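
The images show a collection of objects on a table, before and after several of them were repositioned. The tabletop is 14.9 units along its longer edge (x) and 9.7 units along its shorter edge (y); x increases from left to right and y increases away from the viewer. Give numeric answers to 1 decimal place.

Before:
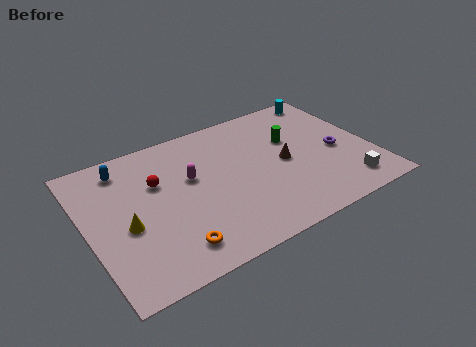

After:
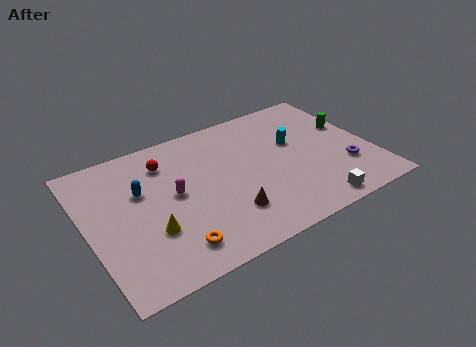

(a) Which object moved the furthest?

the brown cone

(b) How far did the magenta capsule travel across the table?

1.2

The magenta capsule was near (5.5, 5.8) before and (4.5, 5.1) after, so it travelled √(1.0² + 0.7²) ≈ 1.2 units.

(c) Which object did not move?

the orange torus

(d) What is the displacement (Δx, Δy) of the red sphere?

(0.6, 1.2)

The red sphere started near (3.8, 6.3) and ended near (4.4, 7.5).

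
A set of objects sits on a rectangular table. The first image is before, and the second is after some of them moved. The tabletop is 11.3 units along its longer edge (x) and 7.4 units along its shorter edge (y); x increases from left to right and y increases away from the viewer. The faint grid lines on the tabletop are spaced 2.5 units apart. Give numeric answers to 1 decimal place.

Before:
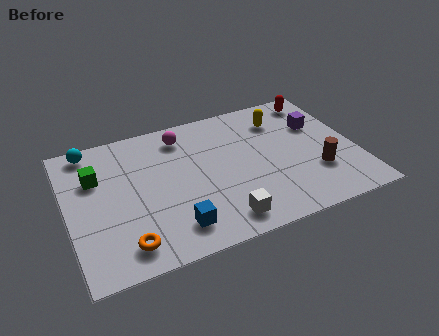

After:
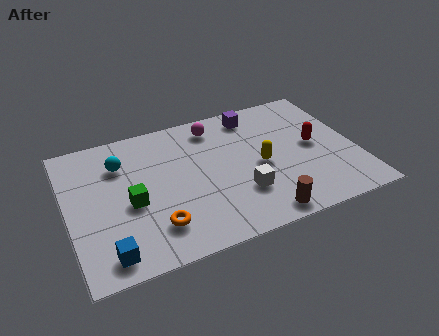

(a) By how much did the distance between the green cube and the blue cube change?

-2.0

Before: roughly 4.5 units apart; after: 2.5. That's 2.0 units closer together.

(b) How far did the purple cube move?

2.8

The purple cube moved from about (10.0, 4.9) to (7.6, 6.3), a distance of √(2.4² + 1.4²) ≈ 2.8.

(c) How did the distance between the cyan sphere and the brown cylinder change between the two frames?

-2.7

The distance was about 9.5 in the first image and 6.8 in the second, so they moved 2.7 units closer together.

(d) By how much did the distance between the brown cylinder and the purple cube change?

+2.9

They were about 2.6 units apart before and 5.5 after — 2.9 units further apart.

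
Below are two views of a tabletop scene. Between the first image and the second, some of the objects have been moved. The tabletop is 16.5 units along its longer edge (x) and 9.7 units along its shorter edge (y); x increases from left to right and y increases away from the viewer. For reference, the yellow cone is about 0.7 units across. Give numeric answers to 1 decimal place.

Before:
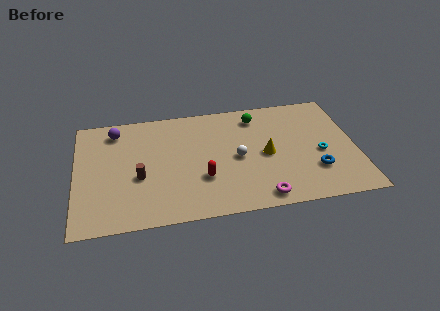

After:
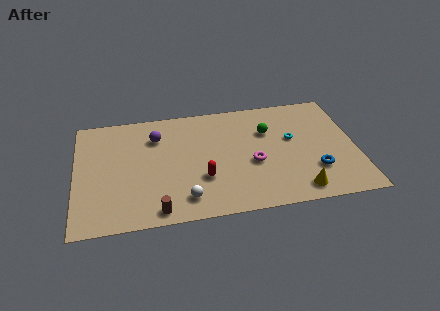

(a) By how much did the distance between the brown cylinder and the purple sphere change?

+1.8

They were about 4.4 units apart before and 6.2 after — 1.8 units further apart.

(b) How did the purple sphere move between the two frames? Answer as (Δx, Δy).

(2.4, -0.9)

The purple sphere was at about (2.4, 8.1) and moved to about (4.8, 7.2).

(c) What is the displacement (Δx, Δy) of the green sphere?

(0.6, -1.4)

The green sphere started near (10.8, 8.0) and ended near (11.4, 6.6).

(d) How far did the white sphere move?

4.3

The white sphere moved from about (9.5, 4.6) to (6.3, 1.7), a distance of √(3.2² + 2.9²) ≈ 4.3.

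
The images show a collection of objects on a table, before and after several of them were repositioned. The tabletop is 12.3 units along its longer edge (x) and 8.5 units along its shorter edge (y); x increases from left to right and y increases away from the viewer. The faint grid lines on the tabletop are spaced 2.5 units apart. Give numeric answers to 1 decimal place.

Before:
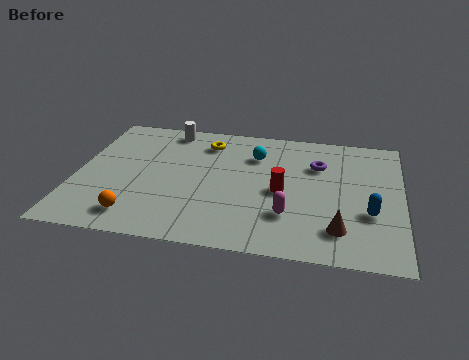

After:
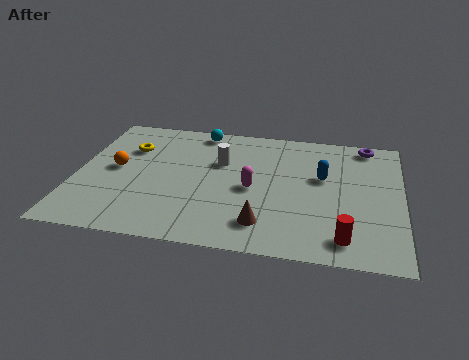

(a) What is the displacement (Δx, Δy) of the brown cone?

(-2.8, -0.1)

From the two frames, the brown cone sits at roughly (10.0, 1.8) before and (7.2, 1.7) after.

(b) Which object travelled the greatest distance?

the red cylinder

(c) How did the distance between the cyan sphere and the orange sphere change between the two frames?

-2.0

They were about 6.4 units apart before and 4.4 after — 2.0 units closer together.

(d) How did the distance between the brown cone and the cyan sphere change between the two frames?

+1.0

They were about 5.5 units apart before and 6.5 after — 1.0 units further apart.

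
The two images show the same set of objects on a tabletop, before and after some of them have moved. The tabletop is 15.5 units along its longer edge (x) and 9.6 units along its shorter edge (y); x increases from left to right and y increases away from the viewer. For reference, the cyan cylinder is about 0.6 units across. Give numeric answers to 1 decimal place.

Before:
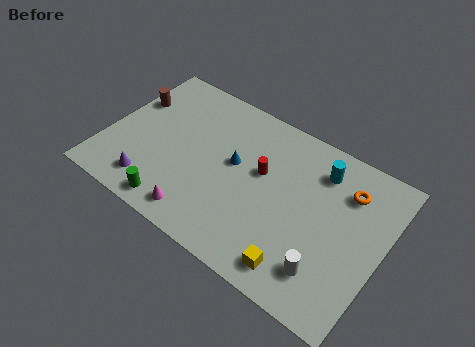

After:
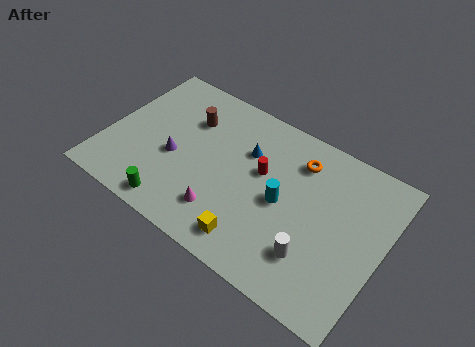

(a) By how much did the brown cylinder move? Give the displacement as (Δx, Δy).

(3.3, 0.4)

The brown cylinder was at about (0.9, 6.4) and moved to about (4.2, 6.8).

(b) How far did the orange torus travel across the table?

2.8

The orange torus moved from about (13.2, 7.2) to (10.4, 7.5), a distance of √(2.8² + 0.3²) ≈ 2.8.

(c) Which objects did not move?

the green cylinder and the red cylinder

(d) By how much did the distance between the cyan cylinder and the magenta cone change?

-4.7

They were about 8.5 units apart before and 3.8 after — 4.7 units closer together.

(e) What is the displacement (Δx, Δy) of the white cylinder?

(-0.8, 0.4)

From the two frames, the white cylinder sits at roughly (12.9, 2.1) before and (12.1, 2.5) after.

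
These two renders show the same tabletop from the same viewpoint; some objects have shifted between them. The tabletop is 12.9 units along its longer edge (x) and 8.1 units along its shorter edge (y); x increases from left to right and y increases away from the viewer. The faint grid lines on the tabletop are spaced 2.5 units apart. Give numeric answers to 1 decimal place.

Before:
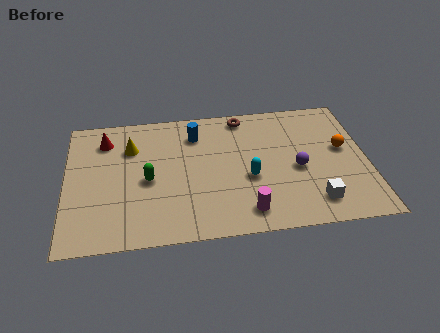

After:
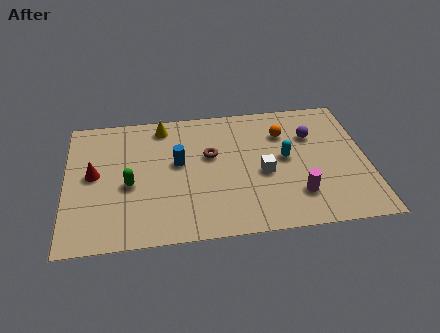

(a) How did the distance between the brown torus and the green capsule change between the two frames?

-1.7

Before: roughly 5.5 units apart; after: 3.8. That's 1.7 units closer together.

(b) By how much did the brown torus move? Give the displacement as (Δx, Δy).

(-1.5, -2.3)

The brown torus started near (7.7, 7.2) and ended near (6.2, 4.9).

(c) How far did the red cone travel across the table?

2.2

From (1.7, 6.4) to (1.2, 4.3), the red cone covered √(0.5² + 2.1²) ≈ 2.2 units.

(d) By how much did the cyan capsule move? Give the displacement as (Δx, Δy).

(1.6, 1.0)

The cyan capsule started near (7.8, 3.3) and ended near (9.4, 4.3).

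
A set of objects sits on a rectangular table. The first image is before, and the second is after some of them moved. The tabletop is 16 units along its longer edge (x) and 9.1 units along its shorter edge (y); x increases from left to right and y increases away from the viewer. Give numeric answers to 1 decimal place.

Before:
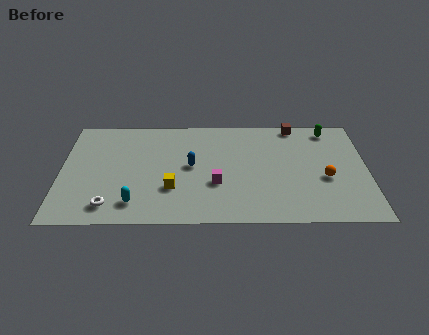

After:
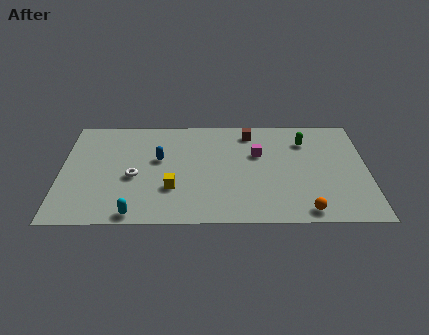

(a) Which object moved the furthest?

the magenta cube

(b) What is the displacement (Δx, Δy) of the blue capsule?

(-1.7, 0.6)

The blue capsule started near (6.8, 4.8) and ended near (5.1, 5.4).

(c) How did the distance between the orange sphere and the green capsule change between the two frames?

+1.7

They were about 4.2 units apart before and 5.9 after — 1.7 units further apart.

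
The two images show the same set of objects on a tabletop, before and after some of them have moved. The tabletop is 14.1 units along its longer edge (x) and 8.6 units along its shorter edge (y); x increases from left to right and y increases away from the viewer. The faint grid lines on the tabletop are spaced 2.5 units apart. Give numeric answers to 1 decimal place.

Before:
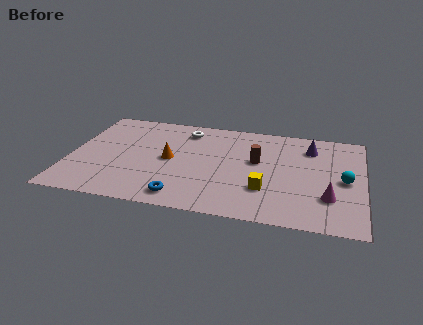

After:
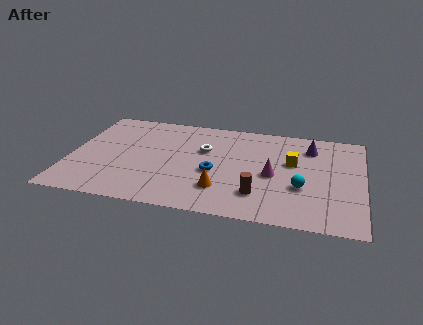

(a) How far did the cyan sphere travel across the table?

2.2

The cyan sphere moved from about (13.2, 4.1) to (11.2, 3.1), a distance of √(2.0² + 1.0²) ≈ 2.2.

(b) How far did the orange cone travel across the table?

3.3

From (4.8, 4.3) to (7.4, 2.2), the orange cone covered √(2.6² + 2.1²) ≈ 3.3 units.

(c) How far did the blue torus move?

2.8

The blue torus moved from about (5.6, 1.2) to (7.0, 3.6), a distance of √(1.4² + 2.4²) ≈ 2.8.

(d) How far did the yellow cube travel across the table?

2.9

From (9.5, 2.6) to (10.7, 5.2), the yellow cube covered √(1.2² + 2.6²) ≈ 2.9 units.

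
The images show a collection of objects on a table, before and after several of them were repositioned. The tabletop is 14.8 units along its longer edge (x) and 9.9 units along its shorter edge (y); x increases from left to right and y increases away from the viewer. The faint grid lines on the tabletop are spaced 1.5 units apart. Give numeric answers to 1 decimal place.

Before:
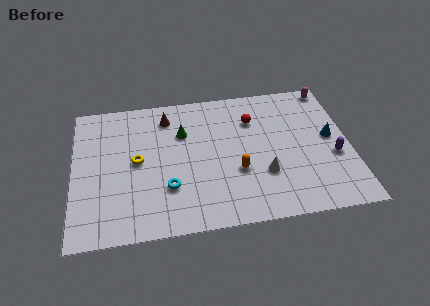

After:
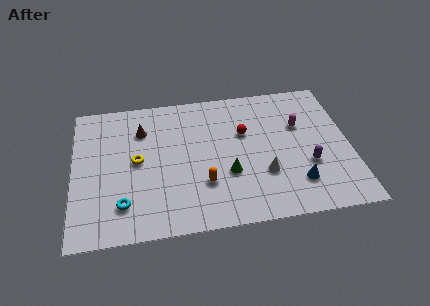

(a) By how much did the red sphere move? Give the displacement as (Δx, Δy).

(-0.5, -0.9)

From the two frames, the red sphere sits at roughly (9.7, 7.2) before and (9.2, 6.3) after.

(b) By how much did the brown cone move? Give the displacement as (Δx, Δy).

(-1.4, -0.8)

The brown cone started near (5.1, 8.1) and ended near (3.7, 7.3).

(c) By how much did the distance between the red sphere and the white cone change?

-0.8

They were about 4.0 units apart before and 3.2 after — 0.8 units closer together.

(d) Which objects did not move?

the yellow torus and the white cone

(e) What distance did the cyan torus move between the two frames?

2.5

The cyan torus moved from about (5.0, 3.0) to (2.6, 2.2), a distance of √(2.4² + 0.8²) ≈ 2.5.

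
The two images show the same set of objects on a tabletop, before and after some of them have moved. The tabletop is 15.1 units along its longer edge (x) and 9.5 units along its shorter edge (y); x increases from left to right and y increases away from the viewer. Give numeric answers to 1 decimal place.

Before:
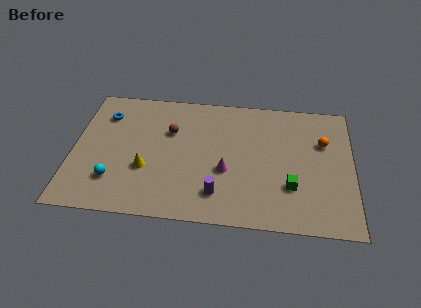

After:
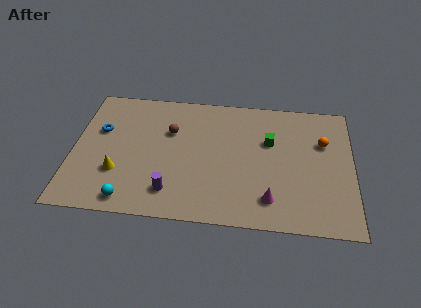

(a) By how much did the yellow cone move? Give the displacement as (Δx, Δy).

(-1.5, -0.4)

The yellow cone started near (4.0, 3.4) and ended near (2.5, 3.0).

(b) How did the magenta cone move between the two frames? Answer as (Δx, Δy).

(2.4, -1.8)

From the two frames, the magenta cone sits at roughly (8.3, 3.7) before and (10.7, 1.9) after.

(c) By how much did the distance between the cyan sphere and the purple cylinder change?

-3.3

The distance was about 5.6 in the first image and 2.3 in the second, so they moved 3.3 units closer together.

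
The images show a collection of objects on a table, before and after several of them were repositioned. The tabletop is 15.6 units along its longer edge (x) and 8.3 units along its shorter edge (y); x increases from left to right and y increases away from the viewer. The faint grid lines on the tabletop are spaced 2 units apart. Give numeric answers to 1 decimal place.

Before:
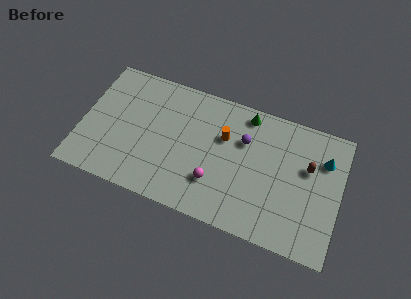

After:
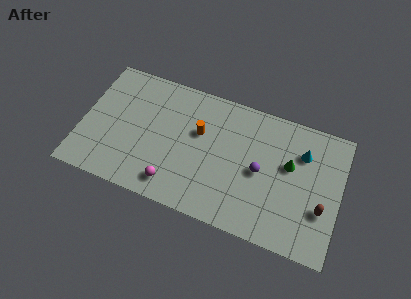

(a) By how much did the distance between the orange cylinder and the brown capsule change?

+2.8

Before: roughly 5.1 units apart; after: 7.9. That's 2.8 units further apart.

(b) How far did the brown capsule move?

2.5

The brown capsule was near (13.6, 5.2) before and (14.6, 2.9) after, so it travelled √(1.0² + 2.3²) ≈ 2.5 units.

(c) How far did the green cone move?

3.6

The green cone moved from about (9.7, 7.3) to (12.5, 5.0), a distance of √(2.8² + 2.3²) ≈ 3.6.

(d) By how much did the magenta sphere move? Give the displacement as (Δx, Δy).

(-2.4, -1.0)

From the two frames, the magenta sphere sits at roughly (8.2, 2.4) before and (5.8, 1.4) after.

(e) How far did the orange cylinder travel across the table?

1.5

The orange cylinder moved from about (8.5, 5.4) to (7.0, 5.2), a distance of √(1.5² + 0.2²) ≈ 1.5.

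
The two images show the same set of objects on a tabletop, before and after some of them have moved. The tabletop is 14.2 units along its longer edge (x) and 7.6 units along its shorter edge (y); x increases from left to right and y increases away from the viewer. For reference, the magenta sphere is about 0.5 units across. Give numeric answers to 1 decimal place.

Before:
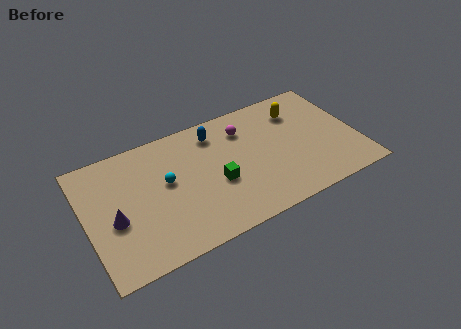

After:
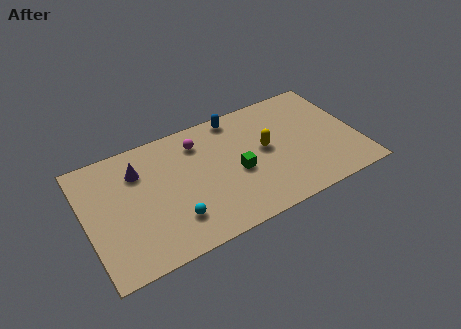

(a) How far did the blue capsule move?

1.3

The blue capsule moved from about (7.0, 6.2) to (8.2, 6.8), a distance of √(1.2² + 0.6²) ≈ 1.3.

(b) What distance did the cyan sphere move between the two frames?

2.4

From (4.2, 4.3) to (4.3, 1.9), the cyan sphere covered √(0.1² + 2.4²) ≈ 2.4 units.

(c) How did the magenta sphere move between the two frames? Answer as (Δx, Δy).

(-2.4, 0.2)

The magenta sphere was at about (8.5, 5.8) and moved to about (6.1, 6.0).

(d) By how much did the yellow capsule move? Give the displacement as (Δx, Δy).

(-2.0, -1.7)

The yellow capsule was at about (11.4, 5.8) and moved to about (9.4, 4.1).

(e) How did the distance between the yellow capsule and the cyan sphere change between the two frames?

-1.8

They were about 7.4 units apart before and 5.6 after — 1.8 units closer together.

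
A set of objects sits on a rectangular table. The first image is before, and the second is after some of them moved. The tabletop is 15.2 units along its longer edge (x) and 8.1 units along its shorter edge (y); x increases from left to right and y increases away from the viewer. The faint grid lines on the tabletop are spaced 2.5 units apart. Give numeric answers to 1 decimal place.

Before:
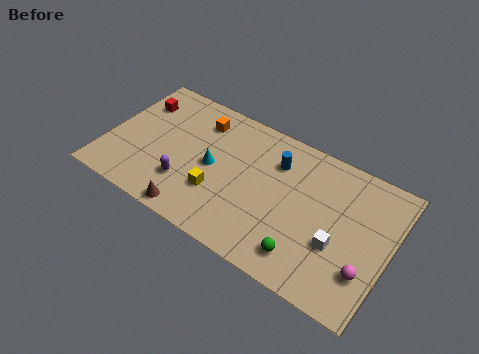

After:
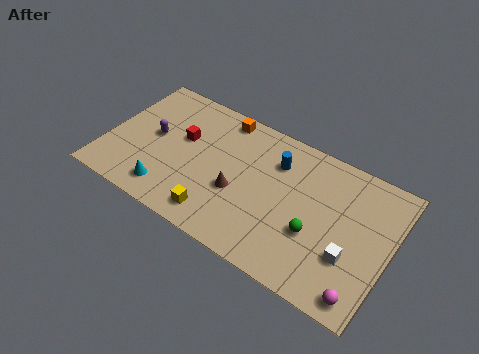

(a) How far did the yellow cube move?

1.3

The yellow cube was near (6.2, 2.6) before and (6.4, 1.3) after, so it travelled √(0.2² + 1.3²) ≈ 1.3 units.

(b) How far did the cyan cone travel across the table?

3.3

The cyan cone was near (5.7, 4.0) before and (3.7, 1.4) after, so it travelled √(2.0² + 2.6²) ≈ 3.3 units.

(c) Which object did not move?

the blue cylinder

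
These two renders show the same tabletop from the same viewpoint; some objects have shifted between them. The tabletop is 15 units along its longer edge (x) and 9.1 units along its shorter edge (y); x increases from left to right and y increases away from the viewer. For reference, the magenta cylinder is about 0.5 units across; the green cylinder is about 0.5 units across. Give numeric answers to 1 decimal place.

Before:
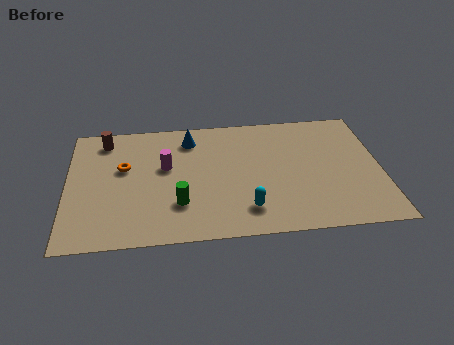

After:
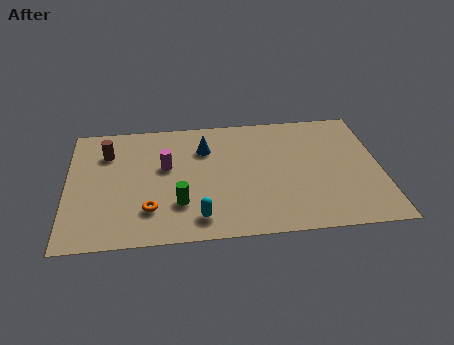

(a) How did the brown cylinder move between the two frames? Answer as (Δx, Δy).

(0.1, -1.0)

From the two frames, the brown cylinder sits at roughly (1.8, 7.7) before and (1.9, 6.7) after.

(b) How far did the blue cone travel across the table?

1.1

The blue cone moved from about (5.9, 7.4) to (6.6, 6.6), a distance of √(0.7² + 0.8²) ≈ 1.1.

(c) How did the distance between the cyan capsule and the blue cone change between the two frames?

-1.0

They were about 6.1 units apart before and 5.1 after — 1.0 units closer together.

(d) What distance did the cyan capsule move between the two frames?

2.3

The cyan capsule moved from about (8.5, 1.9) to (6.2, 1.5), a distance of √(2.3² + 0.4²) ≈ 2.3.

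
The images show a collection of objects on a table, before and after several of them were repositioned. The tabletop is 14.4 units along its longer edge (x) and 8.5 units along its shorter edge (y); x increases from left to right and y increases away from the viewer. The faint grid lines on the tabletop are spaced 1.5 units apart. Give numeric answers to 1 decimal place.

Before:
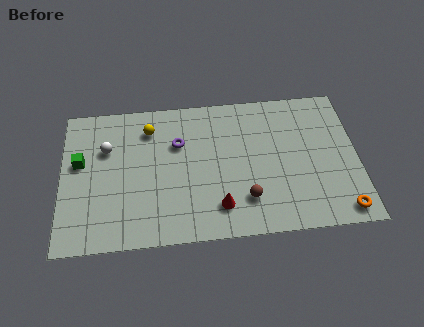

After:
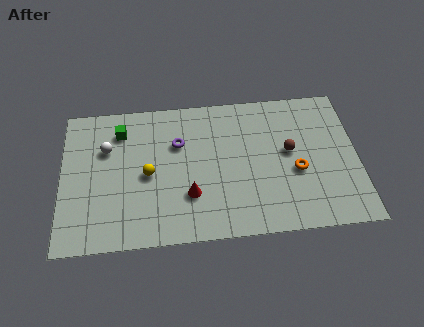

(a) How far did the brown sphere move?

3.4

The brown sphere moved from about (8.9, 2.1) to (11.1, 4.7), a distance of √(2.2² + 2.6²) ≈ 3.4.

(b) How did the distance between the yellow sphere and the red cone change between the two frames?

-3.5

They were about 5.9 units apart before and 2.4 after — 3.5 units closer together.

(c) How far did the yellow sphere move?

2.7

From (4.3, 6.7) to (4.2, 4.0), the yellow sphere covered √(0.1² + 2.7²) ≈ 2.7 units.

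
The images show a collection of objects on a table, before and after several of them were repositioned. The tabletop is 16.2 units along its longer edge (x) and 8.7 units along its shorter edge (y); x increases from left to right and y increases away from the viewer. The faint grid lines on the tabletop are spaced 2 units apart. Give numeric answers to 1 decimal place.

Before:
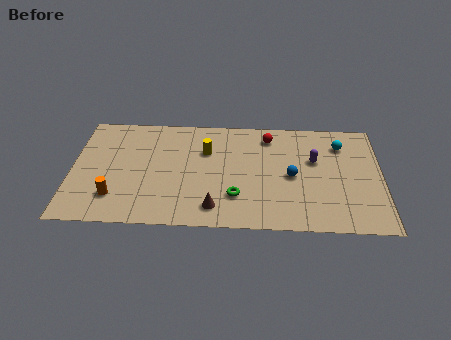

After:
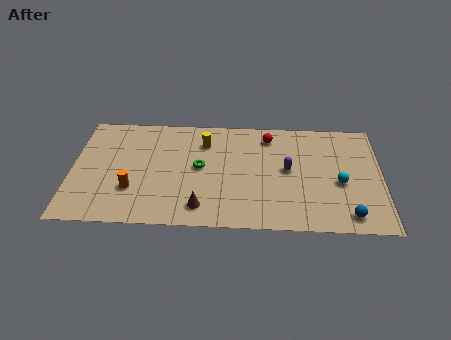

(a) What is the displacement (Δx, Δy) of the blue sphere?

(2.9, -2.9)

The blue sphere started near (11.5, 4.1) and ended near (14.4, 1.2).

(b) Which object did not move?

the red sphere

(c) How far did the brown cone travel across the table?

0.7

The brown cone moved from about (7.5, 1.5) to (6.8, 1.5), a distance of √(0.7² + 0.0²) ≈ 0.7.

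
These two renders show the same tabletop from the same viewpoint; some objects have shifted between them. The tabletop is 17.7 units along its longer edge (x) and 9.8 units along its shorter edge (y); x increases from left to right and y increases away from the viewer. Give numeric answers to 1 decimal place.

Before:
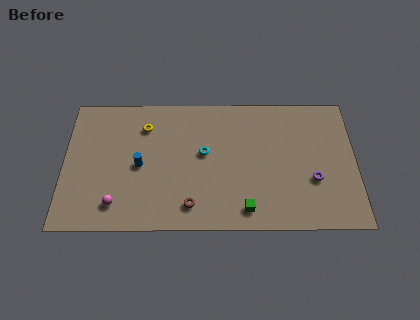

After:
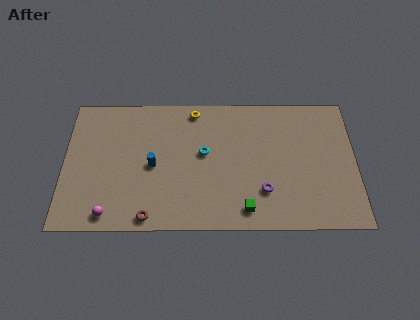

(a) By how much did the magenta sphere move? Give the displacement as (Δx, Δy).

(-0.4, -0.7)

The magenta sphere was at about (3.2, 1.8) and moved to about (2.8, 1.1).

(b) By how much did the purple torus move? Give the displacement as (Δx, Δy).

(-3.0, -0.8)

The purple torus started near (15.1, 3.5) and ended near (12.1, 2.7).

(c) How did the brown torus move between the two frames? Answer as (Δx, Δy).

(-2.5, -0.8)

The brown torus was at about (7.7, 1.7) and moved to about (5.2, 0.9).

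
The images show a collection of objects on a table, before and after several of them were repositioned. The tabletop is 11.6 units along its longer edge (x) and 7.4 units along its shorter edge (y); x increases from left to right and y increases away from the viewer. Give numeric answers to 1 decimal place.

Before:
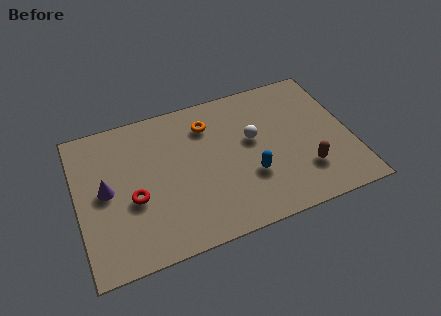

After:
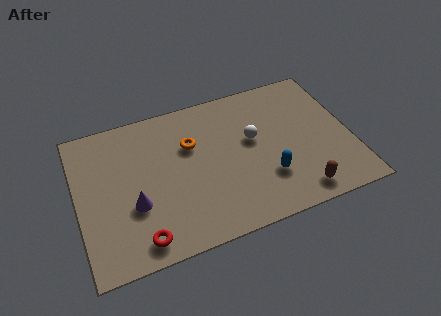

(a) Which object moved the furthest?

the red torus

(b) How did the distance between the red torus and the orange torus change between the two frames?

+0.3

Before: roughly 4.3 units apart; after: 4.6. That's 0.3 units further apart.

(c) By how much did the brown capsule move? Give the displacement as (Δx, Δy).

(-0.4, -1.0)

From the two frames, the brown capsule sits at roughly (9.5, 2.0) before and (9.1, 1.0) after.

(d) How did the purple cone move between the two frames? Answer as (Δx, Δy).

(1.1, -1.1)

The purple cone was at about (1.2, 3.8) and moved to about (2.3, 2.7).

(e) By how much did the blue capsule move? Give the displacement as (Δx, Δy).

(0.7, -0.3)

From the two frames, the blue capsule sits at roughly (7.2, 2.5) before and (7.9, 2.2) after.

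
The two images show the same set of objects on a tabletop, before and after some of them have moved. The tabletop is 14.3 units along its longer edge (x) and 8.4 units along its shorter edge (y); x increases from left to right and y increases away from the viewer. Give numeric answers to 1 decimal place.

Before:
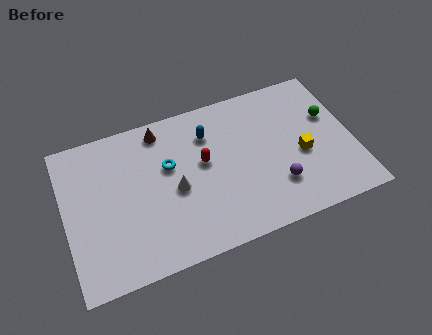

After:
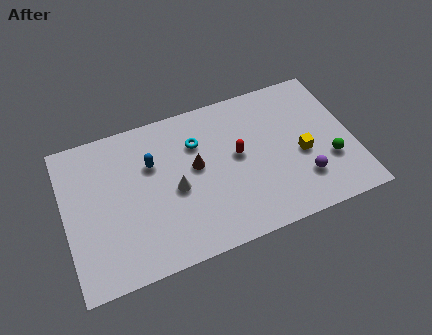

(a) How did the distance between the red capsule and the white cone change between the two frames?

+1.5

The distance was about 1.8 in the first image and 3.3 in the second, so they moved 1.5 units further apart.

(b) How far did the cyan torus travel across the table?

1.7

From (5.2, 5.2) to (6.7, 6.0), the cyan torus covered √(1.5² + 0.8²) ≈ 1.7 units.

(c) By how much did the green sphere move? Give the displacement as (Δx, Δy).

(-0.3, -2.5)

The green sphere was at about (13.3, 5.3) and moved to about (13.0, 2.8).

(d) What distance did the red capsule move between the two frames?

1.7

The red capsule moved from about (6.9, 4.8) to (8.6, 4.6), a distance of √(1.7² + 0.2²) ≈ 1.7.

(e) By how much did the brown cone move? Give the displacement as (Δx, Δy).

(1.5, -2.6)

The brown cone started near (5.0, 7.3) and ended near (6.5, 4.7).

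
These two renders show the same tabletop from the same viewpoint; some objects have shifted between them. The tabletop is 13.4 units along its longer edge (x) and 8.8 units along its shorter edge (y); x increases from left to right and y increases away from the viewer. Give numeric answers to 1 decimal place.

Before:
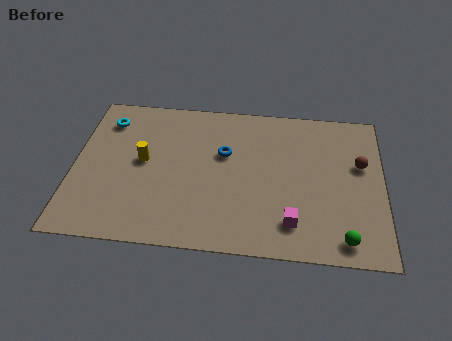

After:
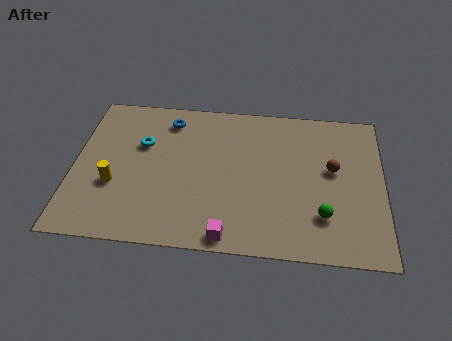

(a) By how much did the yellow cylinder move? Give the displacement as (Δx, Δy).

(-1.2, -1.5)

From the two frames, the yellow cylinder sits at roughly (3.0, 4.7) before and (1.8, 3.2) after.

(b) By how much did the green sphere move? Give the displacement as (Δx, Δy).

(-0.9, 1.2)

The green sphere started near (11.7, 1.1) and ended near (10.8, 2.3).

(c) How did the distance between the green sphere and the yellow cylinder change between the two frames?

-0.4

The distance was about 9.4 in the first image and 9.0 in the second, so they moved 0.4 units closer together.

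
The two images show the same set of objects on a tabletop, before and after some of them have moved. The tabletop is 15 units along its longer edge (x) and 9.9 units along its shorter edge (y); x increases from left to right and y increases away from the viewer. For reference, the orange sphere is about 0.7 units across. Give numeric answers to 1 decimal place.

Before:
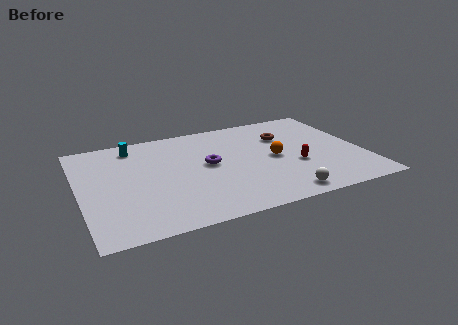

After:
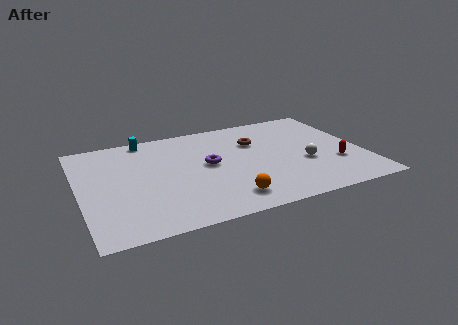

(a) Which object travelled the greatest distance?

the orange sphere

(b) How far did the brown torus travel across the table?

1.6

The brown torus moved from about (11.1, 6.9) to (9.5, 6.8), a distance of √(1.6² + 0.1²) ≈ 1.6.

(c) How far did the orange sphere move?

4.2

The orange sphere moved from about (10.3, 4.8) to (7.4, 1.7), a distance of √(2.9² + 3.1²) ≈ 4.2.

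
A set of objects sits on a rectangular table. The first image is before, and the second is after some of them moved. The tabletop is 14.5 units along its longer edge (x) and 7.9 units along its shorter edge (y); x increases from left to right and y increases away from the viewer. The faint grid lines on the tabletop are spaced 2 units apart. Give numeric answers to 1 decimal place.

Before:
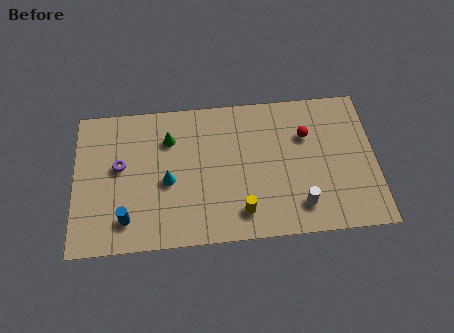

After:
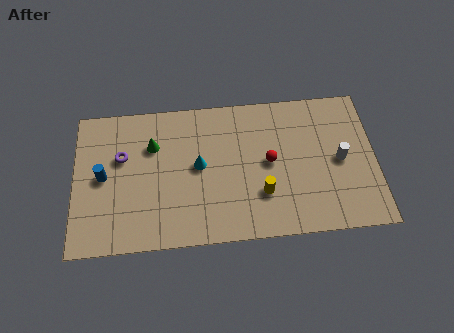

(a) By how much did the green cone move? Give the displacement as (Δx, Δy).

(-0.8, -0.3)

The green cone was at about (4.6, 5.8) and moved to about (3.8, 5.5).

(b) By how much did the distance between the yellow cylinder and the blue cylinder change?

+2.3

They were about 5.5 units apart before and 7.8 after — 2.3 units further apart.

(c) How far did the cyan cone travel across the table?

1.7

The cyan cone moved from about (4.5, 3.5) to (6.0, 4.2), a distance of √(1.5² + 0.7²) ≈ 1.7.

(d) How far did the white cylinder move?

3.0

From (10.8, 1.6) to (12.8, 3.9), the white cylinder covered √(2.0² + 2.3²) ≈ 3.0 units.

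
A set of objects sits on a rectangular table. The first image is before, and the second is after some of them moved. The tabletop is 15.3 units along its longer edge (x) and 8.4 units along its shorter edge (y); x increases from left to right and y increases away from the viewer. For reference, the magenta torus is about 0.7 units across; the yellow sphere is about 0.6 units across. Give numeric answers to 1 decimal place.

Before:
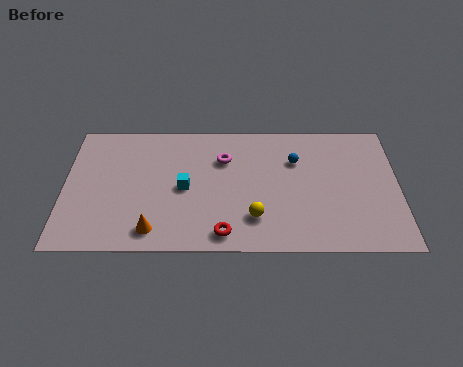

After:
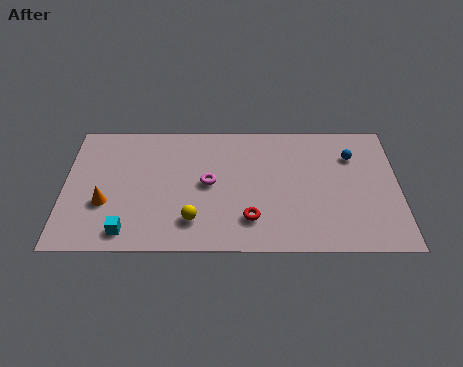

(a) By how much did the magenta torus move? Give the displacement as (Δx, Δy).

(-0.7, -1.6)

The magenta torus was at about (7.3, 5.9) and moved to about (6.6, 4.3).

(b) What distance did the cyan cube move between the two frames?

3.8

The cyan cube was near (5.5, 4.0) before and (2.9, 1.2) after, so it travelled √(2.6² + 2.8²) ≈ 3.8 units.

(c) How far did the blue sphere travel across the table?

2.6

From (10.6, 5.8) to (13.2, 6.1), the blue sphere covered √(2.6² + 0.3²) ≈ 2.6 units.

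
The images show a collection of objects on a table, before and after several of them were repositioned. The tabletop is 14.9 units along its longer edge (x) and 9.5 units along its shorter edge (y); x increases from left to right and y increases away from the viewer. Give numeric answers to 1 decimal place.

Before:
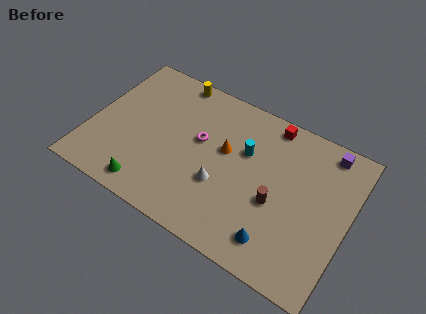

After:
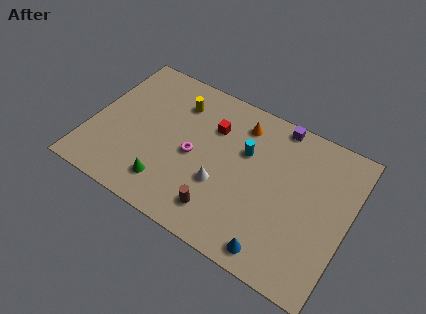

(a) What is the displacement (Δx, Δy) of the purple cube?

(-2.9, 0.3)

From the two frames, the purple cube sits at roughly (13.2, 8.4) before and (10.3, 8.7) after.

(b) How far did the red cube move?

3.6

From (9.9, 8.5) to (6.8, 6.7), the red cube covered √(3.1² + 1.8²) ≈ 3.6 units.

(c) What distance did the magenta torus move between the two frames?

1.1

The magenta torus moved from about (6.2, 5.5) to (6.0, 4.4), a distance of √(0.2² + 1.1²) ≈ 1.1.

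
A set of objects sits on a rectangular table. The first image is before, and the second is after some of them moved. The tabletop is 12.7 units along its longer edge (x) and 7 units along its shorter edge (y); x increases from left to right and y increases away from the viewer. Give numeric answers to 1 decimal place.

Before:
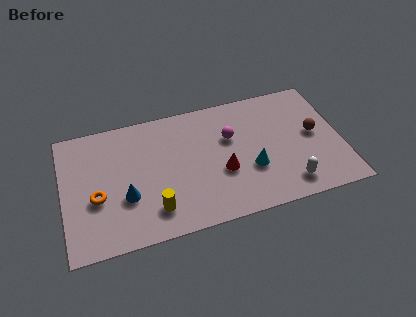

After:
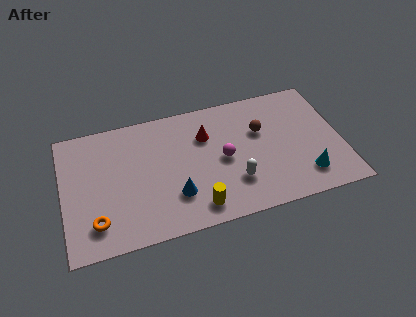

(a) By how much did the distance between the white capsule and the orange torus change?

-2.4

Before: roughly 8.7 units apart; after: 6.3. That's 2.4 units closer together.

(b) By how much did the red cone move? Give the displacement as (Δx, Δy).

(-0.6, 2.2)

The red cone started near (7.2, 2.7) and ended near (6.6, 4.9).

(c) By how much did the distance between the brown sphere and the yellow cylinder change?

-3.1

The distance was about 7.8 in the first image and 4.7 in the second, so they moved 3.1 units closer together.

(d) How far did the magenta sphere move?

1.2

The magenta sphere moved from about (7.7, 4.5) to (7.3, 3.4), a distance of √(0.4² + 1.1²) ≈ 1.2.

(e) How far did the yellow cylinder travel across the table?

1.9

The yellow cylinder moved from about (4.0, 1.5) to (5.9, 1.1), a distance of √(1.9² + 0.4²) ≈ 1.9.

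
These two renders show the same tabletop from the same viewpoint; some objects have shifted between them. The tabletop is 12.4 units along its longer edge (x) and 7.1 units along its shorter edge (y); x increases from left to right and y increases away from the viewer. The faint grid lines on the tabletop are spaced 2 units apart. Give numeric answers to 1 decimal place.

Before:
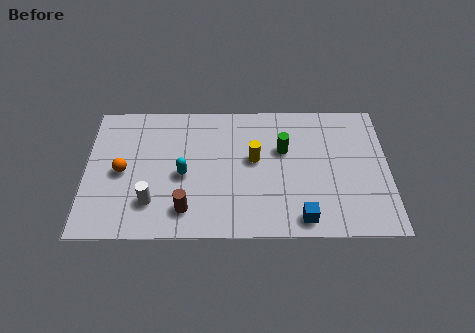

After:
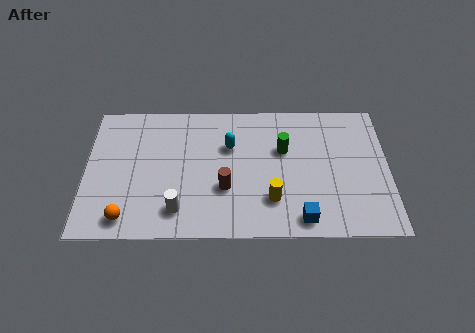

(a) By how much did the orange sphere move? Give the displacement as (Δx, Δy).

(0.2, -2.4)

The orange sphere was at about (1.5, 3.4) and moved to about (1.7, 1.0).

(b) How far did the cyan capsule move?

2.4

From (4.0, 3.2) to (5.9, 4.7), the cyan capsule covered √(1.9² + 1.5²) ≈ 2.4 units.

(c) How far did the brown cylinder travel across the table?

1.9

The brown cylinder moved from about (4.1, 1.4) to (5.7, 2.5), a distance of √(1.6² + 1.1²) ≈ 1.9.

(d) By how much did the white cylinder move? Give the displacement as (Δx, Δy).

(1.1, -0.4)

From the two frames, the white cylinder sits at roughly (2.7, 1.8) before and (3.8, 1.4) after.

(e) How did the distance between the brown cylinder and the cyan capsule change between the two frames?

+0.4

Before: roughly 1.8 units apart; after: 2.2. That's 0.4 units further apart.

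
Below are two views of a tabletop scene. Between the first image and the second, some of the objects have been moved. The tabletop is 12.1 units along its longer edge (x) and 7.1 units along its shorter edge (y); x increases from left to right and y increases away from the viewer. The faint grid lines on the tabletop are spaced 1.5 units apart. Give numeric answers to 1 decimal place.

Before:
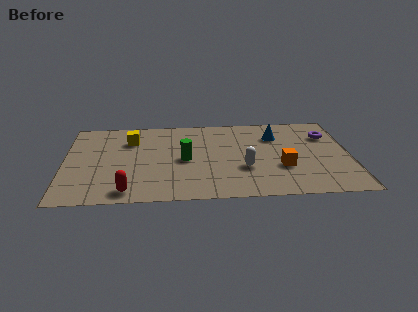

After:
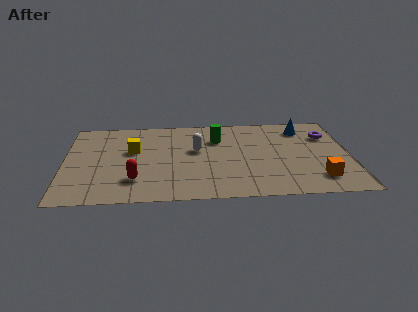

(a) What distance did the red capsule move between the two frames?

0.9

From (2.7, 0.9) to (3.0, 1.8), the red capsule covered √(0.3² + 0.9²) ≈ 0.9 units.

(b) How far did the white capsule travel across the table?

2.6

The white capsule was near (7.6, 2.5) before and (5.6, 4.2) after, so it travelled √(2.0² + 1.7²) ≈ 2.6 units.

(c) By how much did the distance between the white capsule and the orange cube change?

+4.2

The distance was about 1.6 in the first image and 5.8 in the second, so they moved 4.2 units further apart.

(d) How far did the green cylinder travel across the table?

2.2

The green cylinder moved from about (5.1, 3.4) to (6.5, 5.1), a distance of √(1.4² + 1.7²) ≈ 2.2.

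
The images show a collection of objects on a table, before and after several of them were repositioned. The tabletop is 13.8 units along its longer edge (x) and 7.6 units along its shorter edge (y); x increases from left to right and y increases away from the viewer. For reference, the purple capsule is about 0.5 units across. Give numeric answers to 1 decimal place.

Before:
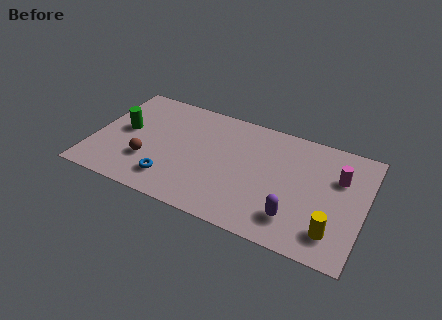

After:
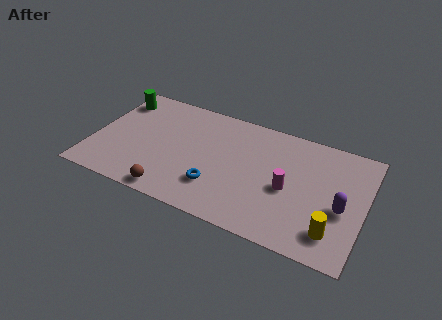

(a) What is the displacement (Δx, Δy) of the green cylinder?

(-0.7, 2.0)

The green cylinder was at about (1.5, 4.1) and moved to about (0.8, 6.1).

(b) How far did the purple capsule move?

2.7

The purple capsule moved from about (10.5, 1.7) to (12.7, 3.2), a distance of √(2.2² + 1.5²) ≈ 2.7.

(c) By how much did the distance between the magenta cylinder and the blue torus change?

-5.2

They were about 8.9 units apart before and 3.7 after — 5.2 units closer together.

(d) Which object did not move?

the yellow cylinder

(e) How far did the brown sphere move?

2.2

The brown sphere moved from about (2.9, 2.4) to (4.4, 0.8), a distance of √(1.5² + 1.6²) ≈ 2.2.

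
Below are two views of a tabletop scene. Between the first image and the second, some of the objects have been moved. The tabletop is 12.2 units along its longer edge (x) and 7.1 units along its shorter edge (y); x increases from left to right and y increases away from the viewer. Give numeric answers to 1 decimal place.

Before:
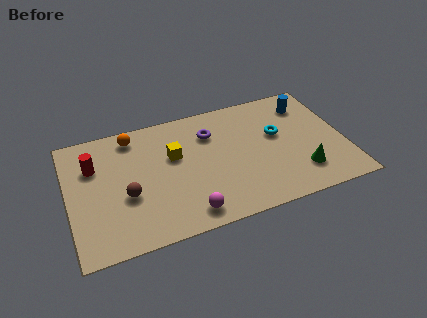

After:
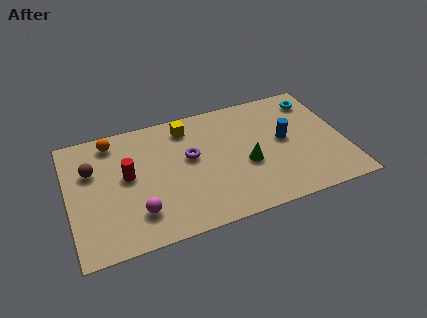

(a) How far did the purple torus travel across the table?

1.5

The purple torus was near (6.4, 5.2) before and (5.4, 4.1) after, so it travelled √(1.0² + 1.1²) ≈ 1.5 units.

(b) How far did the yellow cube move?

1.7

The yellow cube was near (4.7, 4.4) before and (5.4, 5.9) after, so it travelled √(0.7² + 1.5²) ≈ 1.7 units.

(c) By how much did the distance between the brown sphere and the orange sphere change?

-1.6

The distance was about 3.3 in the first image and 1.7 in the second, so they moved 1.6 units closer together.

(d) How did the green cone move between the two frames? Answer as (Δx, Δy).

(-2.3, 1.2)

The green cone started near (10.1, 1.7) and ended near (7.8, 2.9).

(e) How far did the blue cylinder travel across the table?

2.2

The blue cylinder moved from about (10.8, 5.6) to (9.6, 3.8), a distance of √(1.2² + 1.8²) ≈ 2.2.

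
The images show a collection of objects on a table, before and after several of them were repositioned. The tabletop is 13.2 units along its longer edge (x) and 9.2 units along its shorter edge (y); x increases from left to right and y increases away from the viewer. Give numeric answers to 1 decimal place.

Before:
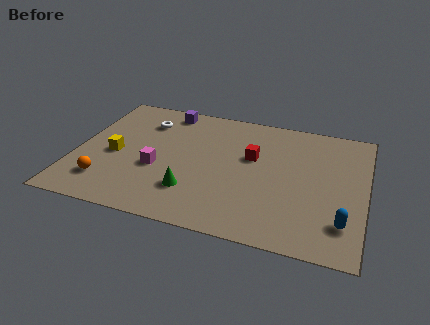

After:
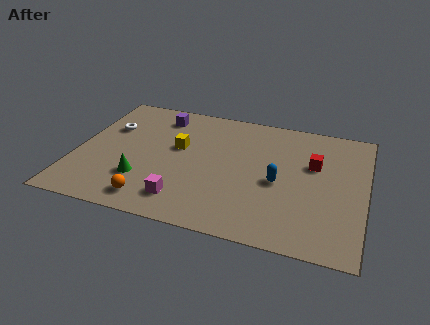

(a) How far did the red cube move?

2.8

The red cube moved from about (8.0, 5.6) to (10.8, 5.8), a distance of √(2.8² + 0.2²) ≈ 2.8.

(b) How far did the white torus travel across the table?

1.8

From (2.9, 7.0) to (1.3, 6.1), the white torus covered √(1.6² + 0.9²) ≈ 1.8 units.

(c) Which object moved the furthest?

the blue capsule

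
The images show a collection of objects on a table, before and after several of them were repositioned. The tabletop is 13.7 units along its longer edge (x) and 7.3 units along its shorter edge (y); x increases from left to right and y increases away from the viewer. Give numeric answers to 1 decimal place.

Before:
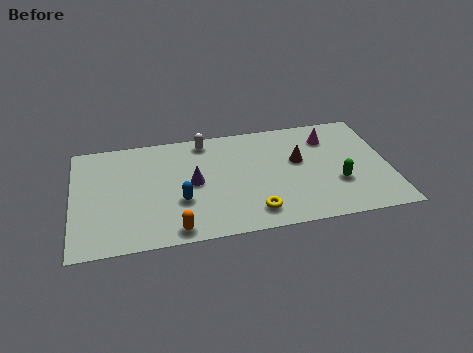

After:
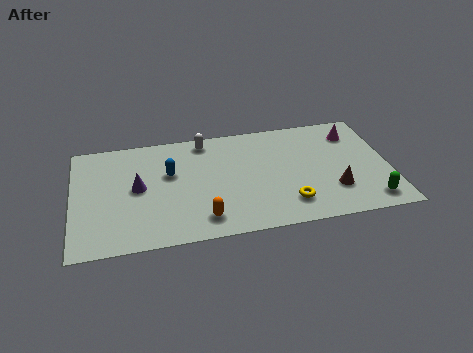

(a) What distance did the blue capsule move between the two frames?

1.9

The blue capsule moved from about (4.6, 2.6) to (4.2, 4.5), a distance of √(0.4² + 1.9²) ≈ 1.9.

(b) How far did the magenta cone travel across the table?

1.1

From (11.2, 5.6) to (12.3, 5.7), the magenta cone covered √(1.1² + 0.1²) ≈ 1.1 units.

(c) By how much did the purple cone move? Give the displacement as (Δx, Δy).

(-2.4, 0.1)

The purple cone was at about (5.2, 3.7) and moved to about (2.8, 3.8).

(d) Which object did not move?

the white capsule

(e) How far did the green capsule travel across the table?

1.9

The green capsule was near (11.4, 2.5) before and (12.7, 1.1) after, so it travelled √(1.3² + 1.4²) ≈ 1.9 units.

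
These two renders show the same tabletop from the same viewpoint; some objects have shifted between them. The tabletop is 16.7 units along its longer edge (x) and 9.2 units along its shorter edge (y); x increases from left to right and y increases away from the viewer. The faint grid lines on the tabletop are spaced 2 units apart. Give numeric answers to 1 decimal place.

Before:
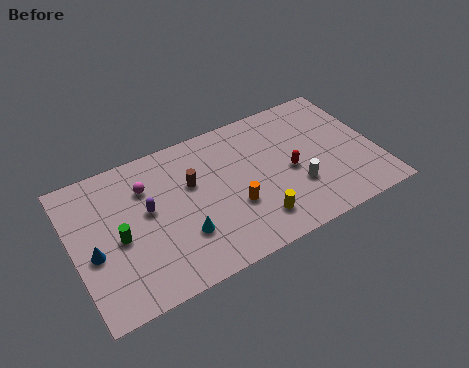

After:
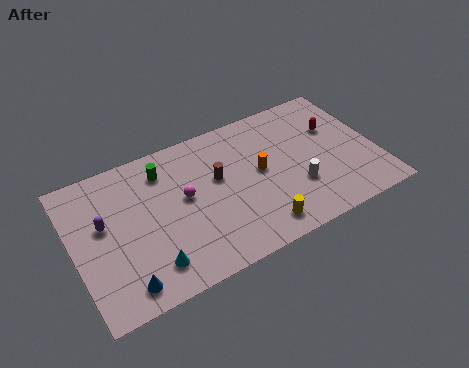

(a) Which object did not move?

the white cylinder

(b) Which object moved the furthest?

the green cylinder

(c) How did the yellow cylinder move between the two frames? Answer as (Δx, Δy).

(0.1, -0.5)

The yellow cylinder was at about (9.6, 1.9) and moved to about (9.7, 1.4).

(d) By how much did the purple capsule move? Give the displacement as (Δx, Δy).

(-2.4, 0.2)

The purple capsule was at about (4.1, 5.2) and moved to about (1.7, 5.4).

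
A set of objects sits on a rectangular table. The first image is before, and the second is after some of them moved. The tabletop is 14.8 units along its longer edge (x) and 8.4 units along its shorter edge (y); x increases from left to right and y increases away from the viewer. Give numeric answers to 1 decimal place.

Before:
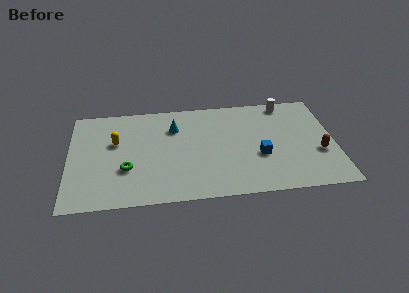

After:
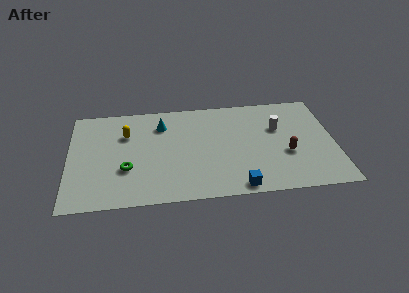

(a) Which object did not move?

the green torus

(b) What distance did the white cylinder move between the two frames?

2.2

From (12.2, 7.5) to (11.7, 5.4), the white cylinder covered √(0.5² + 2.1²) ≈ 2.2 units.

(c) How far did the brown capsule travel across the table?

1.8

The brown capsule moved from about (13.9, 3.1) to (12.1, 3.2), a distance of √(1.8² + 0.1²) ≈ 1.8.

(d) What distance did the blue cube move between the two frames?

2.7

The blue cube moved from about (10.6, 3.2) to (9.3, 0.8), a distance of √(1.3² + 2.4²) ≈ 2.7.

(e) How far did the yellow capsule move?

0.8

From (2.6, 5.2) to (3.2, 5.8), the yellow capsule covered √(0.6² + 0.6²) ≈ 0.8 units.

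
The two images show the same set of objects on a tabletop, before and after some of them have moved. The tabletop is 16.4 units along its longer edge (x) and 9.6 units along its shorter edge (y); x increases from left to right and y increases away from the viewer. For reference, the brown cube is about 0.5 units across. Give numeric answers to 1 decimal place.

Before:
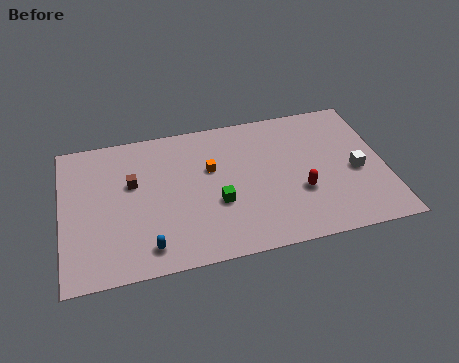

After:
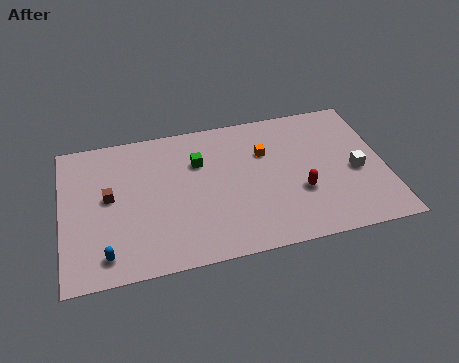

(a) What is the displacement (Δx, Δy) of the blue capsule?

(-2.1, 0.0)

The blue capsule started near (4.2, 1.5) and ended near (2.1, 1.5).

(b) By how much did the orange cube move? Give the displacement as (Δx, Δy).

(2.8, 0.5)

The orange cube was at about (7.6, 6.0) and moved to about (10.4, 6.5).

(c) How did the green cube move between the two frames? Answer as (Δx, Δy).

(-0.8, 3.0)

From the two frames, the green cube sits at roughly (7.8, 3.6) before and (7.0, 6.6) after.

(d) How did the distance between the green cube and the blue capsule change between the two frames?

+2.9

Before: roughly 4.2 units apart; after: 7.1. That's 2.9 units further apart.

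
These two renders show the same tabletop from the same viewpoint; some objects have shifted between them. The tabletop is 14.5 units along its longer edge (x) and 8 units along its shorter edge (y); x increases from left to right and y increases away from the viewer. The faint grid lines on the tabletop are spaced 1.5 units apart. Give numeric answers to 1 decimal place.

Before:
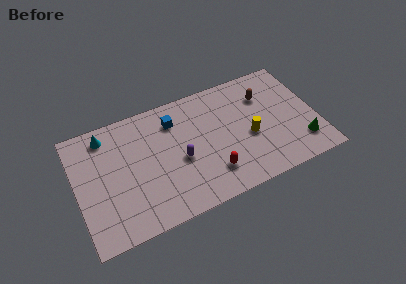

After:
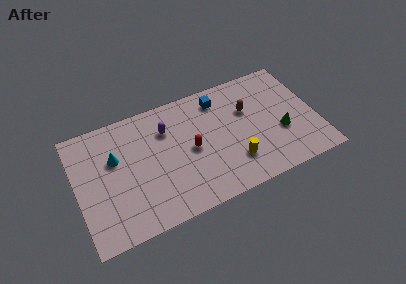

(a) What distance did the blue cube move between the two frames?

2.8

The blue cube was near (6.1, 6.2) before and (8.9, 6.6) after, so it travelled √(2.8² + 0.4²) ≈ 2.8 units.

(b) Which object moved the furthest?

the blue cube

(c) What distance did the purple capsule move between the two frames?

2.4

The purple capsule moved from about (6.2, 3.5) to (5.6, 5.8), a distance of √(0.6² + 2.3²) ≈ 2.4.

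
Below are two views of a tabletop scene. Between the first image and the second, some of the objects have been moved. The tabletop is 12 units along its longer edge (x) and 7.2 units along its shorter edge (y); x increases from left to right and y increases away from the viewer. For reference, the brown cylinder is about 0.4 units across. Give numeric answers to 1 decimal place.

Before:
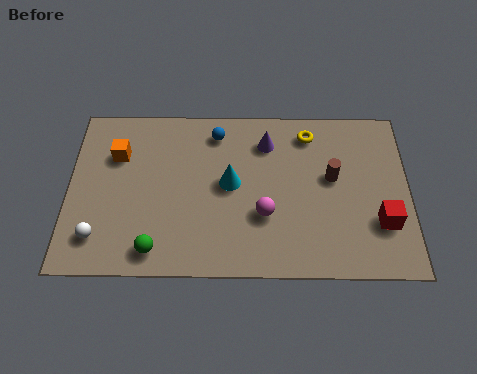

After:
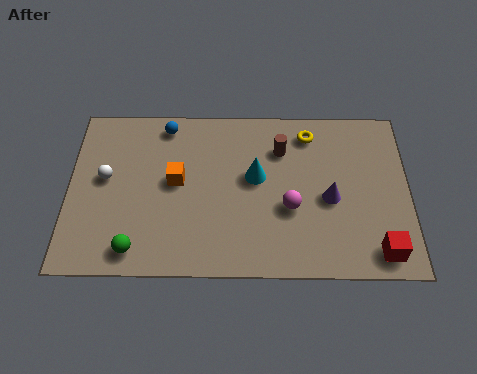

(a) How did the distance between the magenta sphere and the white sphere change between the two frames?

+0.7

They were about 5.9 units apart before and 6.6 after — 0.7 units further apart.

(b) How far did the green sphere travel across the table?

0.7

The green sphere moved from about (3.1, 1.0) to (2.4, 1.0), a distance of √(0.7² + 0.0²) ≈ 0.7.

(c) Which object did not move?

the yellow torus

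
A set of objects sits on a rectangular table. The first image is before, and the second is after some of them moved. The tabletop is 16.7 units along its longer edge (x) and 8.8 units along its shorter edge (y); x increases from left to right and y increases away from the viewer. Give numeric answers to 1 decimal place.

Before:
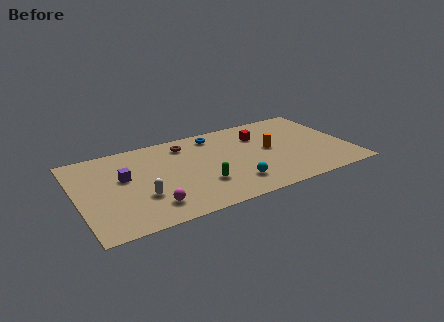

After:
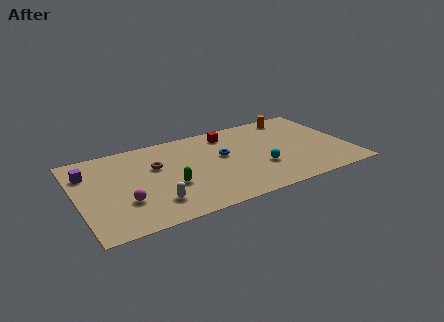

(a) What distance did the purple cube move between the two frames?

2.5

The purple cube moved from about (2.9, 5.2) to (0.8, 6.5), a distance of √(2.1² + 1.3²) ≈ 2.5.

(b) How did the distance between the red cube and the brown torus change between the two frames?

+0.3

Before: roughly 4.7 units apart; after: 5.0. That's 0.3 units further apart.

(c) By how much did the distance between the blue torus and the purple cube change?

+2.0

The distance was about 6.3 in the first image and 8.3 in the second, so they moved 2.0 units further apart.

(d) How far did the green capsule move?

2.0

The green capsule moved from about (7.4, 2.7) to (5.5, 3.3), a distance of √(1.9² + 0.6²) ≈ 2.0.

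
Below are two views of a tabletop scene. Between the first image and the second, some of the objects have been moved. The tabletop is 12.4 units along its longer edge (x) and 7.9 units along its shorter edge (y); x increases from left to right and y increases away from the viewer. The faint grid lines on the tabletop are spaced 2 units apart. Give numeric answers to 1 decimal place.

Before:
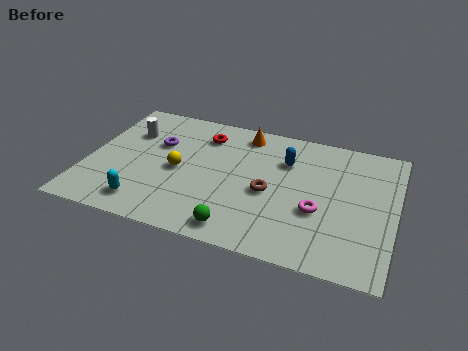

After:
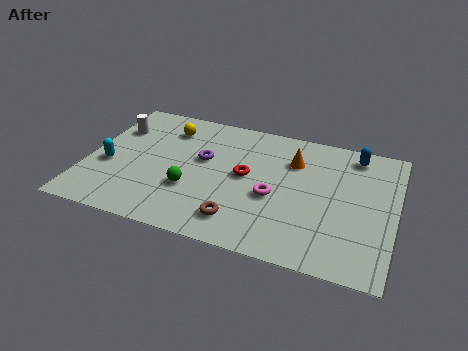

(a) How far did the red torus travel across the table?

2.8

From (4.5, 6.2) to (6.4, 4.2), the red torus covered √(1.9² + 2.0²) ≈ 2.8 units.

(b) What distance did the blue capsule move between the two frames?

3.0

The blue capsule moved from about (7.9, 5.6) to (10.6, 6.8), a distance of √(2.7² + 1.2²) ≈ 3.0.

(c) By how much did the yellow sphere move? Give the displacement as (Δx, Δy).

(-0.7, 2.5)

From the two frames, the yellow sphere sits at roughly (3.7, 3.7) before and (3.0, 6.2) after.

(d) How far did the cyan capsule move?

2.5

From (2.6, 1.3) to (0.9, 3.2), the cyan capsule covered √(1.7² + 1.9²) ≈ 2.5 units.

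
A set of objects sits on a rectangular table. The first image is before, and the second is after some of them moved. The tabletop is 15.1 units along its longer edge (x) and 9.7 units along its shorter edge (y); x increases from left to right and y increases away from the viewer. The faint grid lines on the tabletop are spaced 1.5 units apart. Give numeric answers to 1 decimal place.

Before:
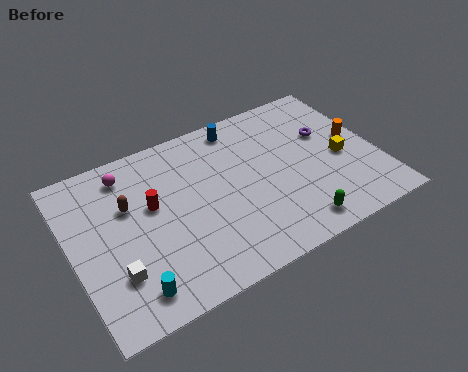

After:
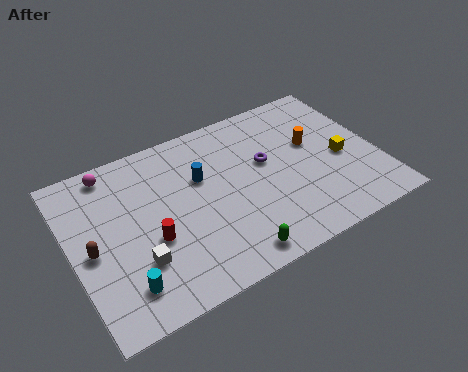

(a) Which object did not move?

the yellow cube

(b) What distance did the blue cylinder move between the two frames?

3.3

The blue cylinder moved from about (8.8, 8.5) to (6.5, 6.2), a distance of √(2.3² + 2.3²) ≈ 3.3.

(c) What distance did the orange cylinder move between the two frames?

2.2

The orange cylinder was near (14.2, 5.2) before and (12.1, 5.8) after, so it travelled √(2.1² + 0.6²) ≈ 2.2 units.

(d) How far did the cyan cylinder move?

0.5

From (2.4, 1.5) to (2.1, 1.9), the cyan cylinder covered √(0.3² + 0.4²) ≈ 0.5 units.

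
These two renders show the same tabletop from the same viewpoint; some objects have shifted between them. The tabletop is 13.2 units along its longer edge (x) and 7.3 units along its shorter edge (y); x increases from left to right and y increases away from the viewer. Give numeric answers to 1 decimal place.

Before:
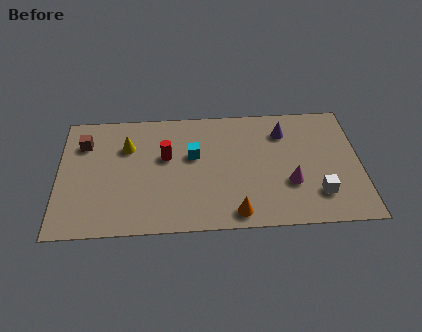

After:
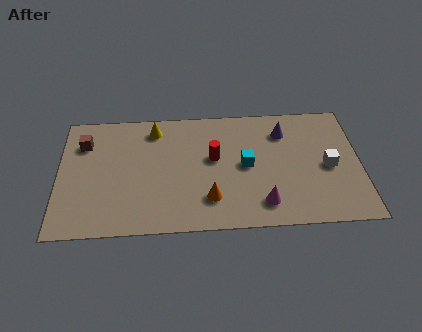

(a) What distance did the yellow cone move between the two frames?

1.6

From (3.0, 5.1) to (4.2, 6.1), the yellow cone covered √(1.2² + 1.0²) ≈ 1.6 units.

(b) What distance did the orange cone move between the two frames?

1.4

The orange cone was near (7.7, 0.9) before and (6.6, 1.8) after, so it travelled √(1.1² + 0.9²) ≈ 1.4 units.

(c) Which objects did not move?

the purple cone and the brown cube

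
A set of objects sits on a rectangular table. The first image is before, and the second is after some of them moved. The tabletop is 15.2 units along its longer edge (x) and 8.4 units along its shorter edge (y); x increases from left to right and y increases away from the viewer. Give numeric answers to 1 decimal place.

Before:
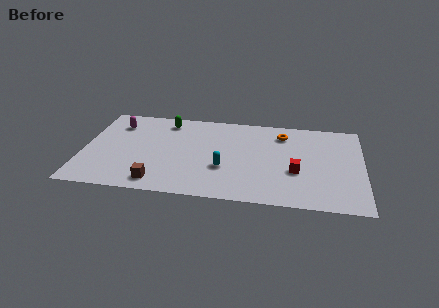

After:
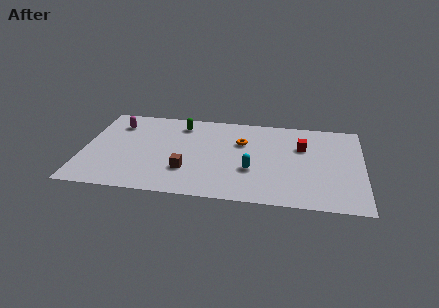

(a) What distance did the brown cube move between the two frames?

2.0

From (4.2, 1.2) to (5.7, 2.5), the brown cube covered √(1.5² + 1.3²) ≈ 2.0 units.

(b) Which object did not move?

the magenta capsule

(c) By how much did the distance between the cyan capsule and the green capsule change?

+0.3

The distance was about 5.3 in the first image and 5.6 in the second, so they moved 0.3 units further apart.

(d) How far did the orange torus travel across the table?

2.5

The orange torus was near (10.8, 6.7) before and (8.6, 5.6) after, so it travelled √(2.2² + 1.1²) ≈ 2.5 units.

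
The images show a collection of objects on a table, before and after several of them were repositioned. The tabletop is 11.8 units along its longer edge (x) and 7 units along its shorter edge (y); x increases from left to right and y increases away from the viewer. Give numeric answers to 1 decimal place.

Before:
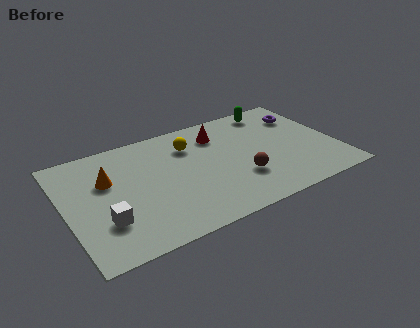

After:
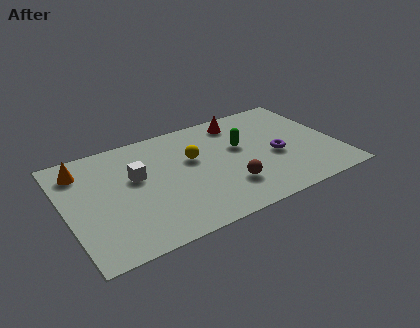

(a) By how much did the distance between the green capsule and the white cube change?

-4.3

Before: roughly 8.9 units apart; after: 4.6. That's 4.3 units closer together.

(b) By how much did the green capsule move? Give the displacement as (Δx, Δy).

(-1.8, -1.9)

The green capsule started near (9.5, 6.1) and ended near (7.7, 4.2).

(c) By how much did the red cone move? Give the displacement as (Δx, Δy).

(1.0, 0.5)

The red cone started near (6.9, 5.4) and ended near (7.9, 5.9).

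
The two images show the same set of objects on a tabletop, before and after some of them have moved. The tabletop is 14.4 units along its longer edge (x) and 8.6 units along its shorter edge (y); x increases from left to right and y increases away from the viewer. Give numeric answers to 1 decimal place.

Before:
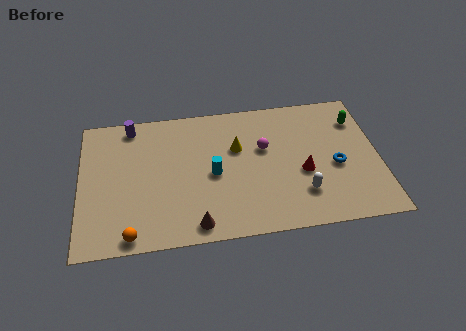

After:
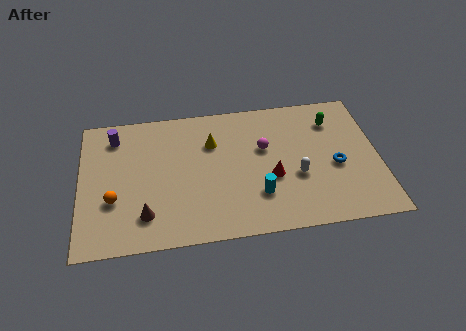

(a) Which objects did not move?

the magenta sphere and the blue torus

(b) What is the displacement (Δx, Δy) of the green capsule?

(-1.2, 0.1)

The green capsule started near (13.5, 6.5) and ended near (12.3, 6.6).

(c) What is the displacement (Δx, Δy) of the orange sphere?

(-0.8, 2.2)

The orange sphere started near (2.4, 0.8) and ended near (1.6, 3.0).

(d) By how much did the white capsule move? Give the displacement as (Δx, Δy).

(-0.2, 1.1)

From the two frames, the white capsule sits at roughly (10.6, 2.2) before and (10.4, 3.3) after.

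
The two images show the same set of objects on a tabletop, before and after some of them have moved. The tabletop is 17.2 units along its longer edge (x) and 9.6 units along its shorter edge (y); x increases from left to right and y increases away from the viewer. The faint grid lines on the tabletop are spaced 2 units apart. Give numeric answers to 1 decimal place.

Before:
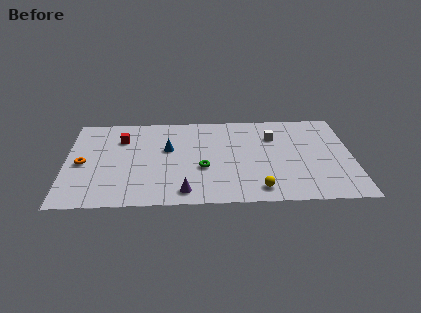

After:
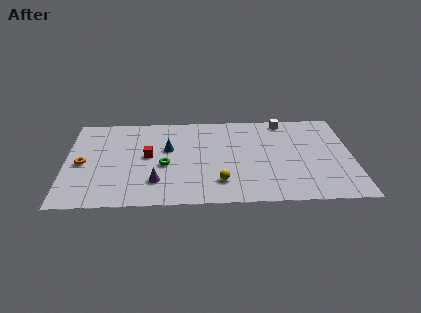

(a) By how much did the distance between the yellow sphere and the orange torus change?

-2.4

Before: roughly 10.9 units apart; after: 8.5. That's 2.4 units closer together.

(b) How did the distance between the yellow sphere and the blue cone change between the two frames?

-2.2

Before: roughly 7.0 units apart; after: 4.8. That's 2.2 units closer together.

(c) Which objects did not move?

the orange torus and the blue cone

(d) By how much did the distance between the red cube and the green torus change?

-4.5

The distance was about 5.9 in the first image and 1.4 in the second, so they moved 4.5 units closer together.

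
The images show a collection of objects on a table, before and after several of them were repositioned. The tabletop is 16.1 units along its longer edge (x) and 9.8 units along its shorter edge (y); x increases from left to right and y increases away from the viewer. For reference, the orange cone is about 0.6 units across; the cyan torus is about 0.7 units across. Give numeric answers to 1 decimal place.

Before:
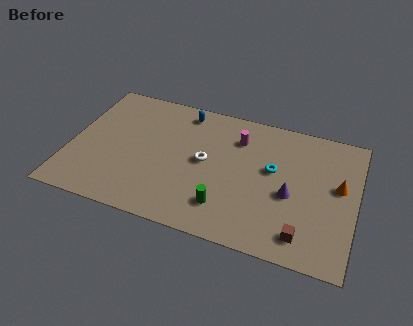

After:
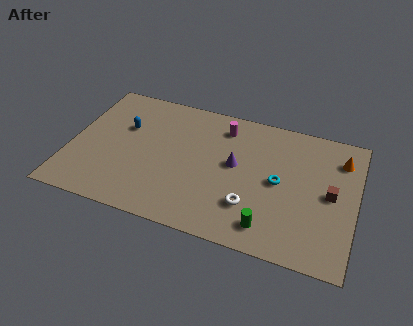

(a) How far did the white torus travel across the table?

3.7

The white torus moved from about (7.6, 5.1) to (10.4, 2.7), a distance of √(2.8² + 2.4²) ≈ 3.7.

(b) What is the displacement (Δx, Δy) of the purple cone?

(-3.2, 1.2)

The purple cone was at about (12.5, 4.2) and moved to about (9.3, 5.4).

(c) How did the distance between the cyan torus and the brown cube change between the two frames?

-1.7

Before: roughly 4.6 units apart; after: 2.9. That's 1.7 units closer together.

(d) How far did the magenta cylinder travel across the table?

1.1

From (9.3, 7.4) to (8.4, 8.0), the magenta cylinder covered √(0.9² + 0.6²) ≈ 1.1 units.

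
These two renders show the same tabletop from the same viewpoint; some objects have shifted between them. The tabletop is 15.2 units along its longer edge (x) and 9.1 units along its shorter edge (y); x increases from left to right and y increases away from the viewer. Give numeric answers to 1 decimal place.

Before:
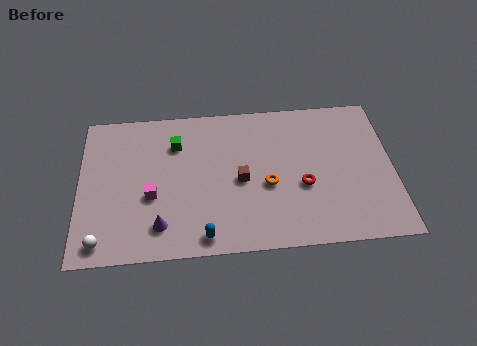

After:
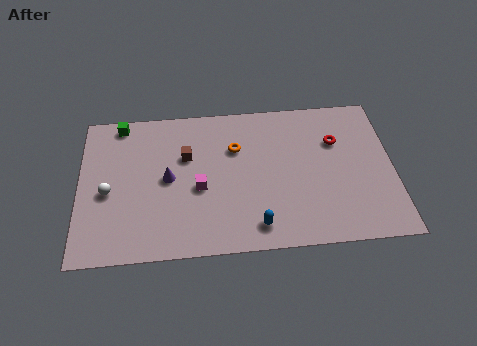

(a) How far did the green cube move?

3.1

From (4.7, 6.7) to (2.0, 8.2), the green cube covered √(2.7² + 1.5²) ≈ 3.1 units.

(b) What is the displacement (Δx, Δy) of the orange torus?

(-1.5, 2.4)

The orange torus was at about (9.1, 3.8) and moved to about (7.6, 6.2).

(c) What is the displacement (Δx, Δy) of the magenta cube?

(2.3, 0.3)

From the two frames, the magenta cube sits at roughly (3.5, 3.6) before and (5.8, 3.9) after.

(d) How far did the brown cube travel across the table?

3.1

The brown cube was near (7.8, 4.2) before and (5.2, 5.9) after, so it travelled √(2.6² + 1.7²) ≈ 3.1 units.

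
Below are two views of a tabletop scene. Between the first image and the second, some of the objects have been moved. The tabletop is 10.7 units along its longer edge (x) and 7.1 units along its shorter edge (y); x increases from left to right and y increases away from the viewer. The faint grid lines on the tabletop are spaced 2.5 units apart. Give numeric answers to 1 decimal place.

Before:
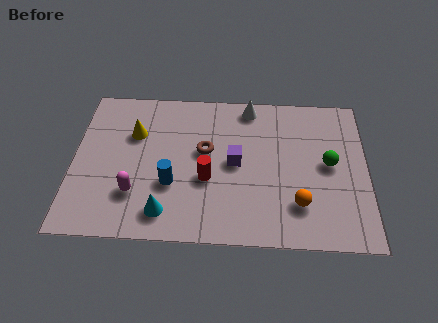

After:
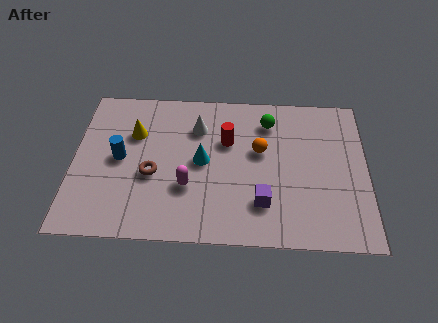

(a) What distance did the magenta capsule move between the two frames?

1.9

The magenta capsule moved from about (2.3, 2.0) to (4.2, 2.4), a distance of √(1.9² + 0.4²) ≈ 1.9.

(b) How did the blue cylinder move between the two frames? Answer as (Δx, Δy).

(-1.9, 1.1)

From the two frames, the blue cylinder sits at roughly (3.6, 2.5) before and (1.7, 3.6) after.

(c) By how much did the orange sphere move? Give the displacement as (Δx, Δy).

(-1.4, 2.4)

The orange sphere started near (8.2, 1.8) and ended near (6.8, 4.2).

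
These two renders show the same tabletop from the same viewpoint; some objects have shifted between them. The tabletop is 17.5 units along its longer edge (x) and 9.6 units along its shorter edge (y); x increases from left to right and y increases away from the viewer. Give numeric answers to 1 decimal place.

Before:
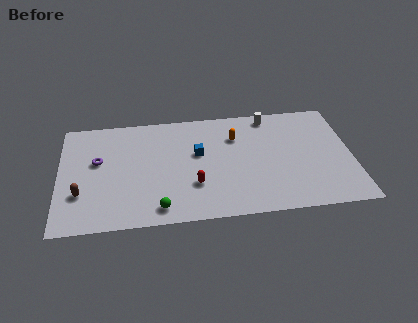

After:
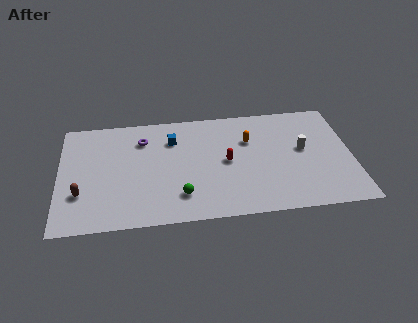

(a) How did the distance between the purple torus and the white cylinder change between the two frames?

-1.0

They were about 10.8 units apart before and 9.8 after — 1.0 units closer together.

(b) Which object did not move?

the brown capsule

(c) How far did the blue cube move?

2.1

The blue cube was near (8.3, 5.7) before and (6.8, 7.1) after, so it travelled √(1.5² + 1.4²) ≈ 2.1 units.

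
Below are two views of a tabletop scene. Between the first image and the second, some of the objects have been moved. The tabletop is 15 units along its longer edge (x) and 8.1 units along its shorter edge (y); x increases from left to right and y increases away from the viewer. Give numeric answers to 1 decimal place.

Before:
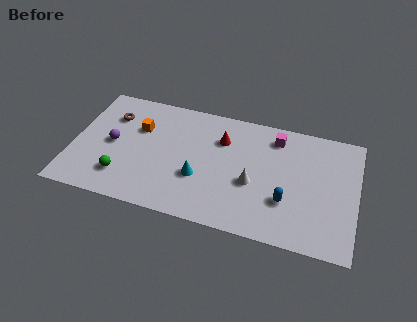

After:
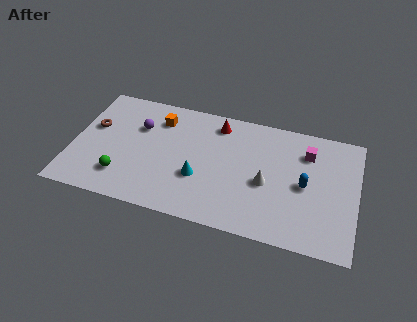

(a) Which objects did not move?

the cyan cone and the green sphere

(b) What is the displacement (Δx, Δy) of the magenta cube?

(1.7, -0.6)

From the two frames, the magenta cube sits at roughly (10.6, 6.7) before and (12.3, 6.1) after.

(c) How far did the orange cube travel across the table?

1.3

The orange cube moved from about (3.4, 5.4) to (4.4, 6.3), a distance of √(1.0² + 0.9²) ≈ 1.3.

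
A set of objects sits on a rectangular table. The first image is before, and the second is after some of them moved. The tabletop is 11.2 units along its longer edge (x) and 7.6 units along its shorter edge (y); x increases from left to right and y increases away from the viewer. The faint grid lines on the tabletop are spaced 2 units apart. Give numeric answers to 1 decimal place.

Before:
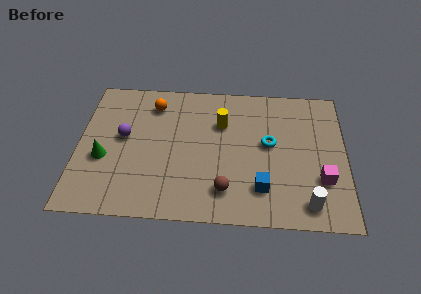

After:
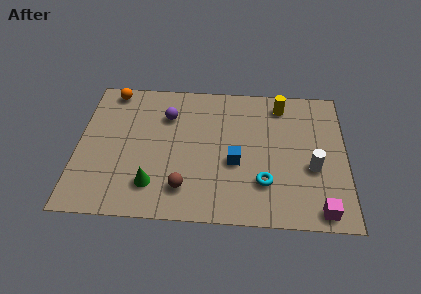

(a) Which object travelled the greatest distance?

the yellow cylinder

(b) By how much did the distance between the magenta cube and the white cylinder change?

+0.8

They were about 1.4 units apart before and 2.2 after — 0.8 units further apart.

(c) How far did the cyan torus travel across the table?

2.1

From (8.0, 4.2) to (7.8, 2.1), the cyan torus covered √(0.2² + 2.1²) ≈ 2.1 units.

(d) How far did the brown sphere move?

1.7

The brown sphere was near (6.2, 1.6) before and (4.5, 1.6) after, so it travelled √(1.7² + 0.0²) ≈ 1.7 units.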